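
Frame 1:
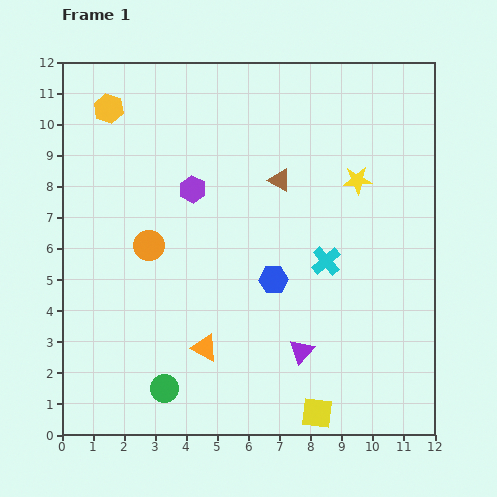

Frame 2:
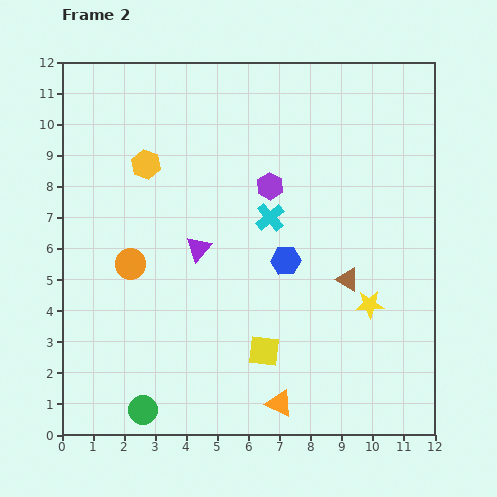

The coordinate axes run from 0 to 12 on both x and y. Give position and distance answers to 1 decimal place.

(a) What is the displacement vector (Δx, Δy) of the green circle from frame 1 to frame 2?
(-0.7, -0.7)

The green circle was at (3.3, 1.5) in frame 1 and (2.6, 0.8) in frame 2.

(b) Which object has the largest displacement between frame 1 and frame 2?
the purple triangle

(moved 4.7; next 4.0)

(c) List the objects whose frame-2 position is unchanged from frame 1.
none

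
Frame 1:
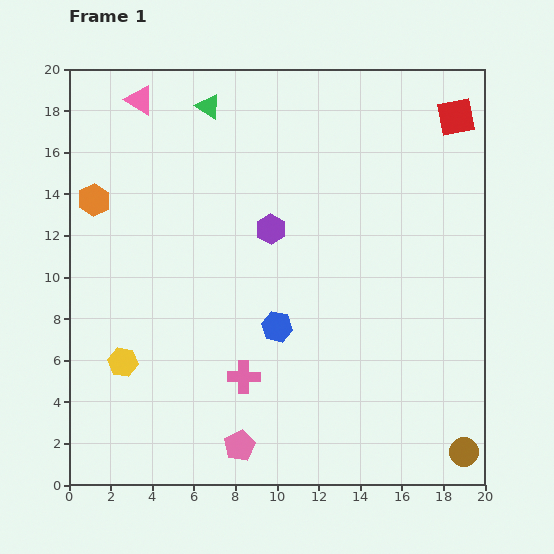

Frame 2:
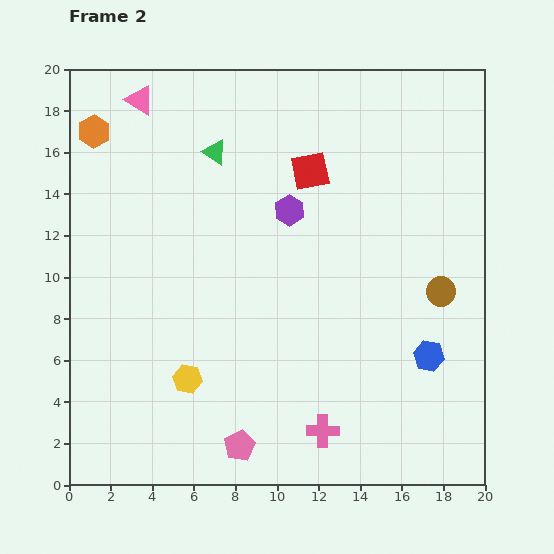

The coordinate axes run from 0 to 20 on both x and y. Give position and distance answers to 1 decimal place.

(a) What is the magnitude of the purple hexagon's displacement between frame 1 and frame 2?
1.3

The purple hexagon moved from (9.7, 12.3) to (10.6, 13.2), a distance of √(0.9² + 0.9²) ≈ 1.3.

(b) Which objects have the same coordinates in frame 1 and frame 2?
the pink pentagon, the pink triangle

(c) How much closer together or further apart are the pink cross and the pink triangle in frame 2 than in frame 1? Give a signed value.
+4.0

Distance in frame 1: 14.2. Distance in frame 2: 18.2.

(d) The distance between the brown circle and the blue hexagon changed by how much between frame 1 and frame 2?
-7.6

Distance in frame 1: 10.8. Distance in frame 2: 3.2.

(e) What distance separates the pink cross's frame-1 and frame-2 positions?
4.6

The pink cross moved from (8.4, 5.2) to (12.2, 2.6), a distance of √(3.8² + 2.6²) ≈ 4.6.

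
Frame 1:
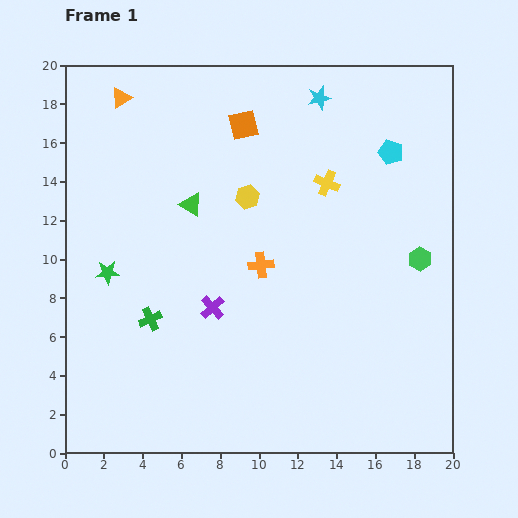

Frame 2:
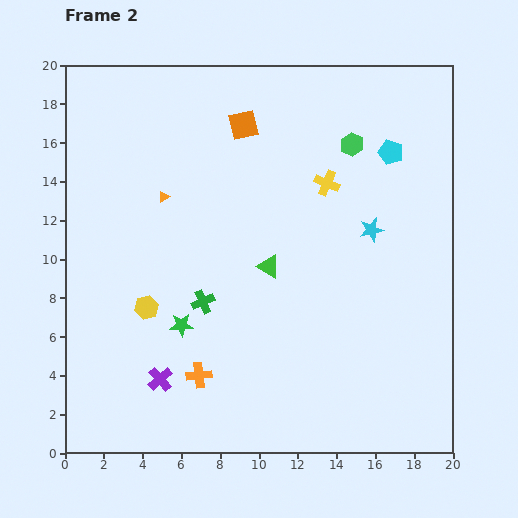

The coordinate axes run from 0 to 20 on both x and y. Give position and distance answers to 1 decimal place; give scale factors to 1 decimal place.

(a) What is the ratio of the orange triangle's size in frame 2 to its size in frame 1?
0.6×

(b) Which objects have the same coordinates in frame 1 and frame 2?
the yellow cross, the cyan pentagon, the orange square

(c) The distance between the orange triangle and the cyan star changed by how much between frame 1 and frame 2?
+0.6

Distance in frame 1: 10.2. Distance in frame 2: 10.8.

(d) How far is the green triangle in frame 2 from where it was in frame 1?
5.1

The green triangle moved from (6.5, 12.8) to (10.5, 9.6), a distance of √(4.0² + 3.2²) ≈ 5.1.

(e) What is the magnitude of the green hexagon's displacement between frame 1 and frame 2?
6.9

The green hexagon moved from (18.3, 10.0) to (14.8, 15.9), a distance of √(3.5² + 5.9²) ≈ 6.9.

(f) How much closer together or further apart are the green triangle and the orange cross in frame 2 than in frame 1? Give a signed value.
+1.9

Distance in frame 1: 4.8. Distance in frame 2: 6.7.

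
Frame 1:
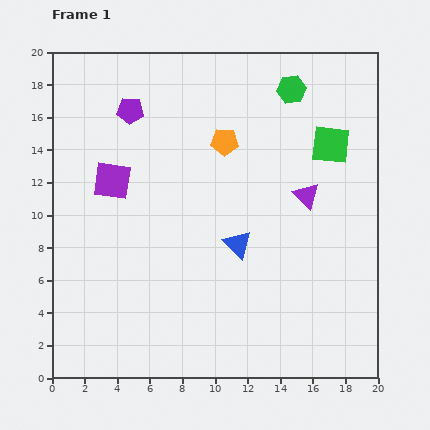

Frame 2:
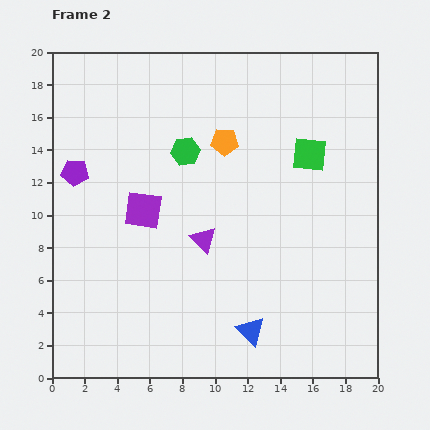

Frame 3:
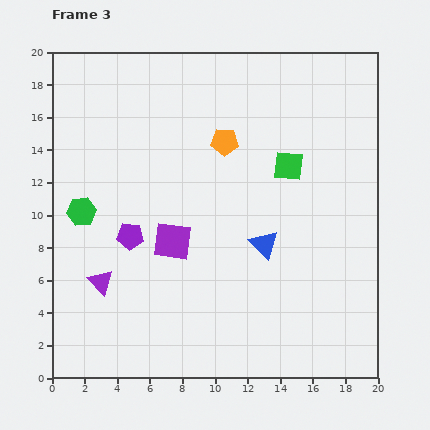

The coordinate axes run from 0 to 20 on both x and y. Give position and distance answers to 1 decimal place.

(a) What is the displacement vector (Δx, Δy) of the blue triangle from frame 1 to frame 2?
(0.8, -5.3)

The blue triangle was at (11.4, 8.2) in frame 1 and (12.2, 2.9) in frame 2.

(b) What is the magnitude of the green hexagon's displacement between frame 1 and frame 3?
14.9

The green hexagon moved from (14.7, 17.7) to (1.8, 10.2), a distance of √(12.9² + 7.5²) ≈ 14.9.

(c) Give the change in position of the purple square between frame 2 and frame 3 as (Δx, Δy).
(1.8, -1.9)

The purple square was at (5.6, 10.3) in frame 2 and (7.4, 8.4) in frame 3.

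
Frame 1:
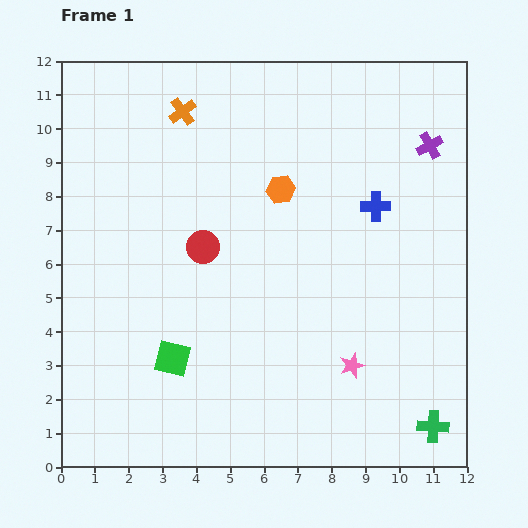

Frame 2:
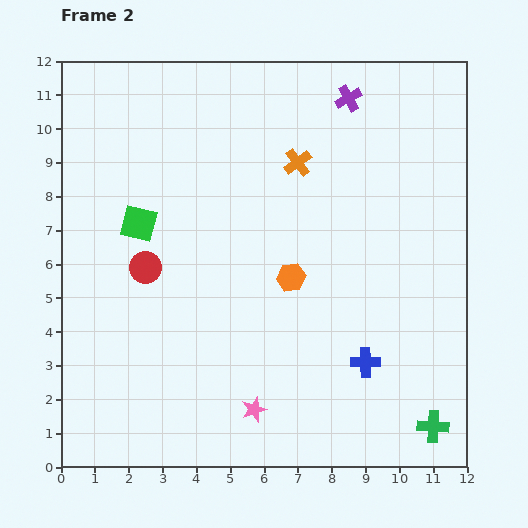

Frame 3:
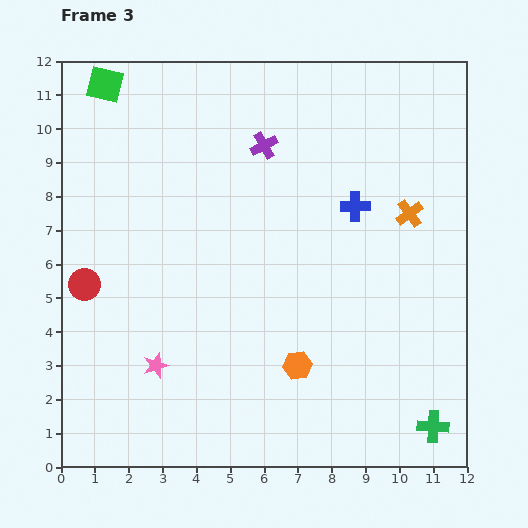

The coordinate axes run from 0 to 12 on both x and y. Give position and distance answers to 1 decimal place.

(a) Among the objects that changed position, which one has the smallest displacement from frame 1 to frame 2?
the red circle

(moved 1.8)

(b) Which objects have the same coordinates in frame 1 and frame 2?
the green cross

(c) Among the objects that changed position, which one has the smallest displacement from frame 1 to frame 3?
the blue cross

(moved 0.6)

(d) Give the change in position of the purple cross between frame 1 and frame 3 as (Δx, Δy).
(-4.9, 0.0)

The purple cross was at (10.9, 9.5) in frame 1 and (6.0, 9.5) in frame 3.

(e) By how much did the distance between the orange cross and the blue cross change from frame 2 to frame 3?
-4.6

Distance in frame 2: 6.2. Distance in frame 3: 1.6.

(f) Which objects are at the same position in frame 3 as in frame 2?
the green cross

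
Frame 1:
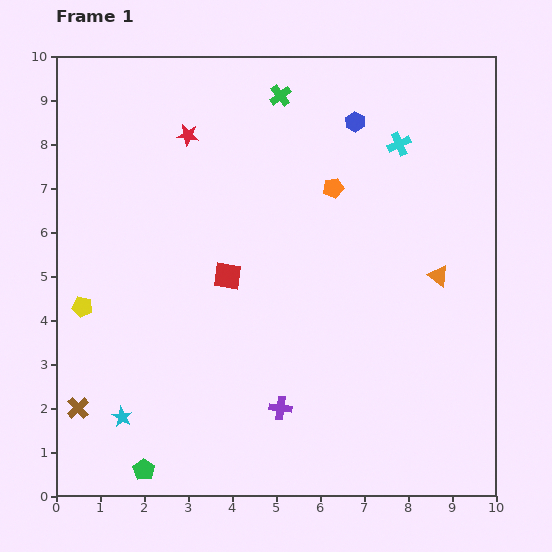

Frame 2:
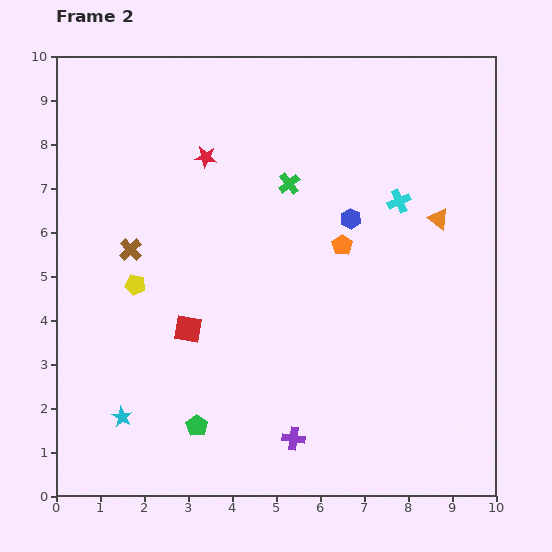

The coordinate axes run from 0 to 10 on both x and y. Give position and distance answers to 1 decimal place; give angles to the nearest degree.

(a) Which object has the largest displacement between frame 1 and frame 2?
the brown cross

(moved 3.8; next 2.2)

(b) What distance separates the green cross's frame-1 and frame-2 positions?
2.0

The green cross moved from (5.1, 9.1) to (5.3, 7.1), a distance of √(0.2² + 2.0²) ≈ 2.0.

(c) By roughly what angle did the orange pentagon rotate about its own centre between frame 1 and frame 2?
22° counter-clockwise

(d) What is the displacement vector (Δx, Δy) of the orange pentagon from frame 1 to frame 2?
(0.2, -1.3)

The orange pentagon was at (6.3, 7.0) in frame 1 and (6.5, 5.7) in frame 2.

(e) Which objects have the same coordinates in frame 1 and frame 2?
the cyan star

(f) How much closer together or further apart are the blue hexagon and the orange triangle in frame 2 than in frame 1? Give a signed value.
-2.0

Distance in frame 1: 4.0. Distance in frame 2: 2.0.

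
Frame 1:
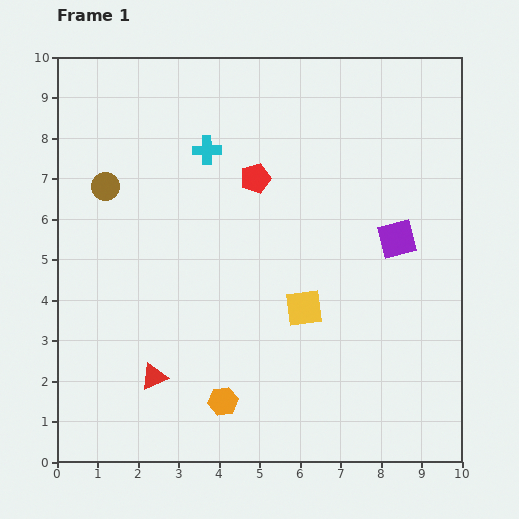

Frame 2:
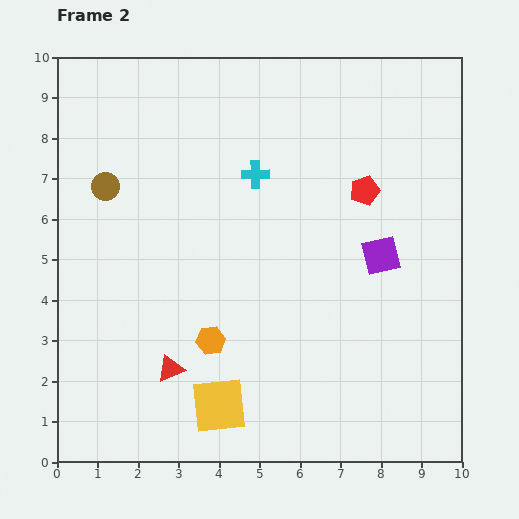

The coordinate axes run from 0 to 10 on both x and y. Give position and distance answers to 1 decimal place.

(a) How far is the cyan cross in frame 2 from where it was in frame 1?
1.3

The cyan cross moved from (3.7, 7.7) to (4.9, 7.1), a distance of √(1.2² + 0.6²) ≈ 1.3.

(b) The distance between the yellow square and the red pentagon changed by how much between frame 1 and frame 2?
+3.0

Distance in frame 1: 3.4. Distance in frame 2: 6.4.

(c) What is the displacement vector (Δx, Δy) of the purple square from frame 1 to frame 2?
(-0.4, -0.4)

The purple square was at (8.4, 5.5) in frame 1 and (8.0, 5.1) in frame 2.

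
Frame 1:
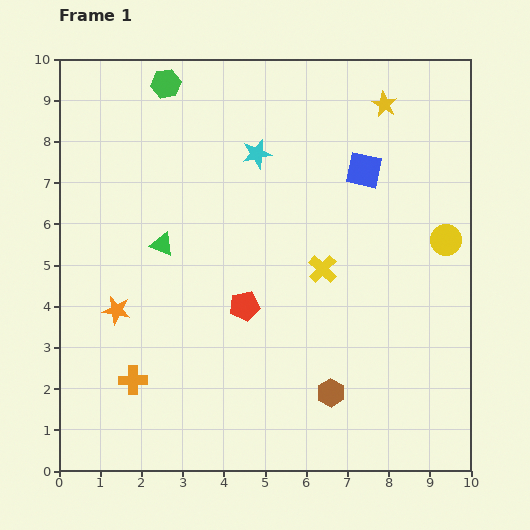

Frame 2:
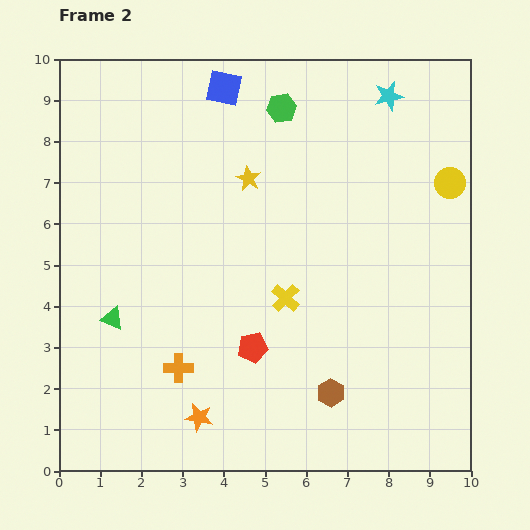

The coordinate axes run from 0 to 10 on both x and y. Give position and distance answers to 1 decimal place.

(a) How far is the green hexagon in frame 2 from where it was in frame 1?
2.9

The green hexagon moved from (2.6, 9.4) to (5.4, 8.8), a distance of √(2.8² + 0.6²) ≈ 2.9.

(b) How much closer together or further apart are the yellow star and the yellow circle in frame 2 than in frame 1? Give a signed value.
+1.3

Distance in frame 1: 3.6. Distance in frame 2: 4.9.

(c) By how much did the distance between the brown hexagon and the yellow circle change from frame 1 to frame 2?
+1.3

Distance in frame 1: 4.6. Distance in frame 2: 5.9.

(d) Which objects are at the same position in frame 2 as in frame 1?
the brown hexagon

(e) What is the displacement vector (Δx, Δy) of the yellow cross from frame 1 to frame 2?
(-0.9, -0.7)

The yellow cross was at (6.4, 4.9) in frame 1 and (5.5, 4.2) in frame 2.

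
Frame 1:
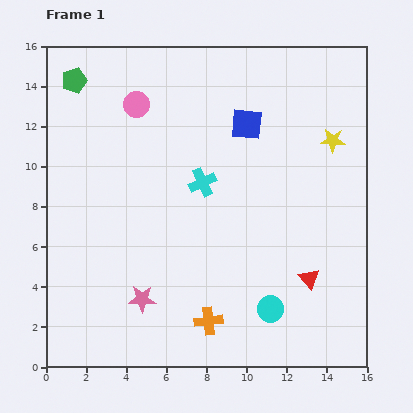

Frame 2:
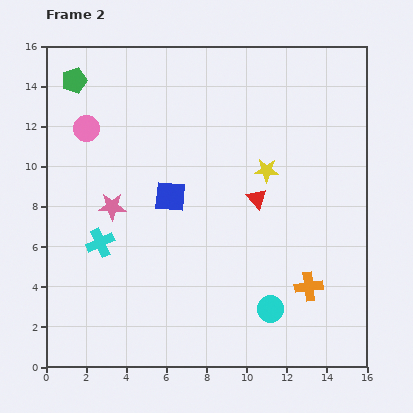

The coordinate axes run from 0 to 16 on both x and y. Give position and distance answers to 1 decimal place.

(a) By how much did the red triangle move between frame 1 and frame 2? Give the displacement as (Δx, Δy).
(-2.6, 4.0)

The red triangle was at (13.1, 4.4) in frame 1 and (10.5, 8.4) in frame 2.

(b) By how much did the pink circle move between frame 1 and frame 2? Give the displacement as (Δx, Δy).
(-2.5, -1.2)

The pink circle was at (4.5, 13.1) in frame 1 and (2.0, 11.9) in frame 2.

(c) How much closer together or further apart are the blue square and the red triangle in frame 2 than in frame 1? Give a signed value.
-4.0

Distance in frame 1: 8.3. Distance in frame 2: 4.3.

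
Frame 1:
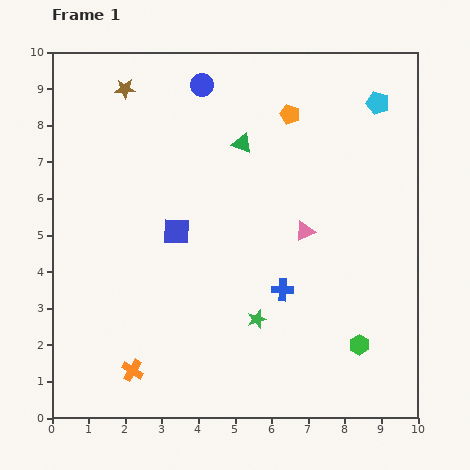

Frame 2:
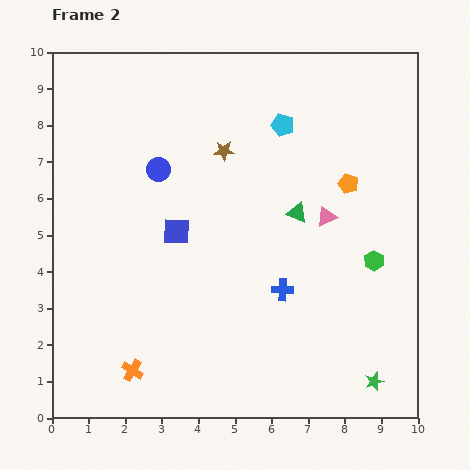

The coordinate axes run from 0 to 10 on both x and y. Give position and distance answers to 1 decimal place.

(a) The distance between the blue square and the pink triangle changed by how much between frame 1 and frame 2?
+0.6

Distance in frame 1: 3.5. Distance in frame 2: 4.1.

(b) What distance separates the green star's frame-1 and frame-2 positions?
3.6

The green star moved from (5.6, 2.7) to (8.8, 1.0), a distance of √(3.2² + 1.7²) ≈ 3.6.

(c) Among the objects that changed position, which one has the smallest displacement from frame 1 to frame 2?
the pink triangle

(moved 0.7)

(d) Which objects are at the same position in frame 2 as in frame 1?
the blue cross, the orange cross, the blue square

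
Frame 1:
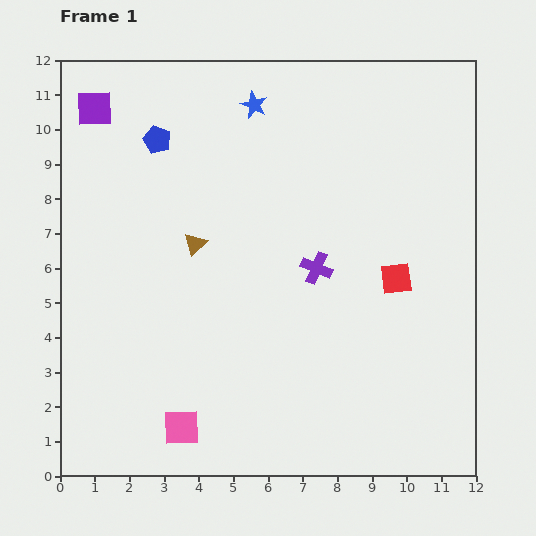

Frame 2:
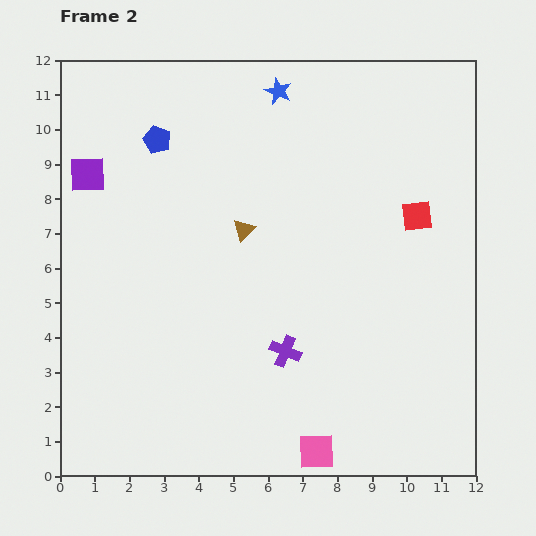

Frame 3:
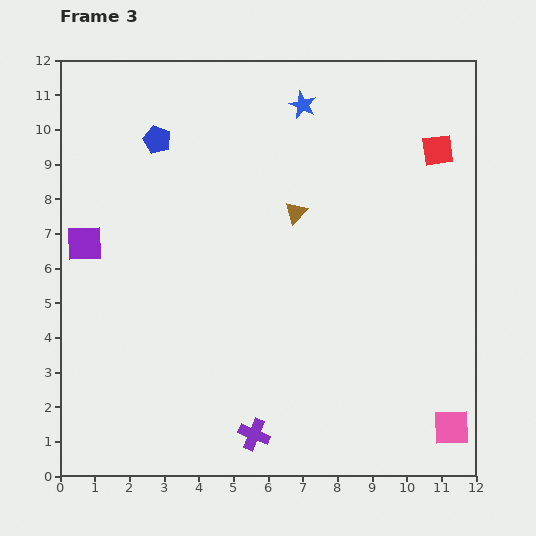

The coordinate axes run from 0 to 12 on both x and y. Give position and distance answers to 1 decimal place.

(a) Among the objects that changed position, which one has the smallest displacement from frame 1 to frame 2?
the blue star

(moved 0.8)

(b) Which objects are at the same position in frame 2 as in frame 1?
the blue pentagon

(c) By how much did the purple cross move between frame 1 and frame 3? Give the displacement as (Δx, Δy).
(-1.8, -4.8)

The purple cross was at (7.4, 6.0) in frame 1 and (5.6, 1.2) in frame 3.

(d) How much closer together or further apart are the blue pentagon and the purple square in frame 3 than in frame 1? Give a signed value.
+1.7

Distance in frame 1: 2.0. Distance in frame 3: 3.7.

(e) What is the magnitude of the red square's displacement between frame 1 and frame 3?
3.9

The red square moved from (9.7, 5.7) to (10.9, 9.4), a distance of √(1.2² + 3.7²) ≈ 3.9.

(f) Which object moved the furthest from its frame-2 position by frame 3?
the pink square

(moved 4.0; next 2.6)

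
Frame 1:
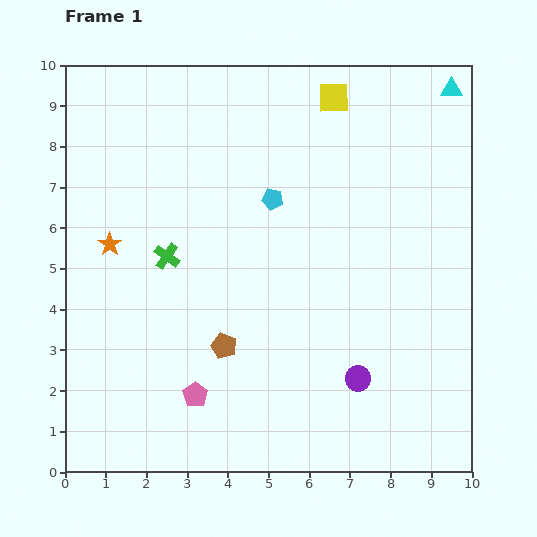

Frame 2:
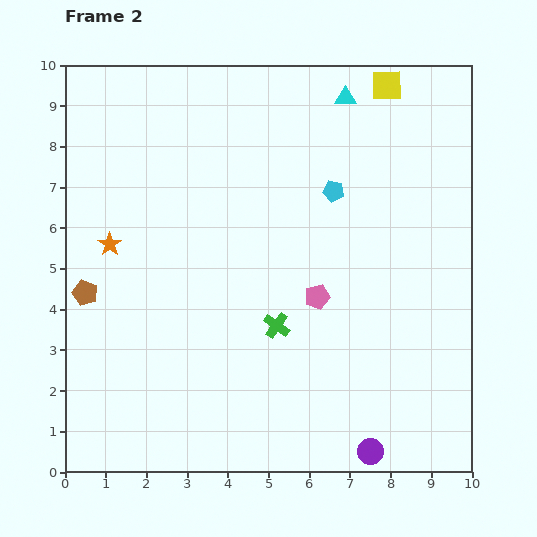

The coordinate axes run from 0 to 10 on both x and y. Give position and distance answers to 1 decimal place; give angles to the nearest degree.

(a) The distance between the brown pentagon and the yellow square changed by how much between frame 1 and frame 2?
+2.3

Distance in frame 1: 6.7. Distance in frame 2: 9.0.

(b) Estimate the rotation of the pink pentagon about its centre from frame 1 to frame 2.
22° clockwise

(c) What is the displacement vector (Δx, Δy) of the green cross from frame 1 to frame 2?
(2.7, -1.7)

The green cross was at (2.5, 5.3) in frame 1 and (5.2, 3.6) in frame 2.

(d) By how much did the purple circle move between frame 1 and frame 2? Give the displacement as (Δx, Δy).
(0.3, -1.8)

The purple circle was at (7.2, 2.3) in frame 1 and (7.5, 0.5) in frame 2.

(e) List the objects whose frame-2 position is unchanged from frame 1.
the orange star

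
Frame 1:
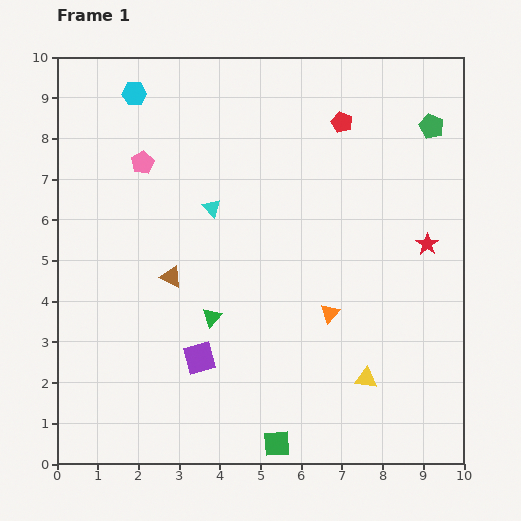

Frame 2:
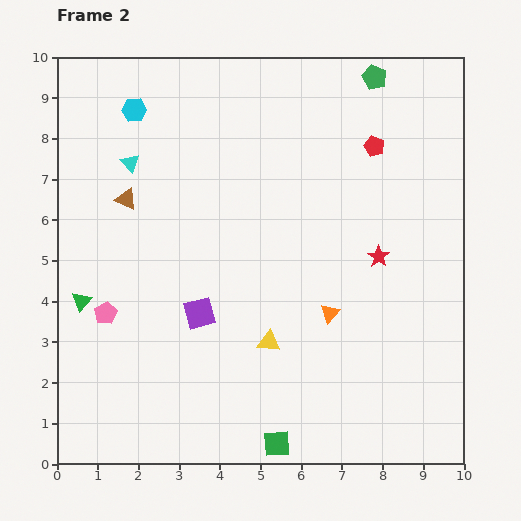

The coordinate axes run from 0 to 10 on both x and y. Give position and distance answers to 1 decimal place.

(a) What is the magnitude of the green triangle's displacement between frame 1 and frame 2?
3.2

The green triangle moved from (3.8, 3.6) to (0.6, 4.0), a distance of √(3.2² + 0.4²) ≈ 3.2.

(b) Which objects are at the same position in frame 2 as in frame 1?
the orange triangle, the green square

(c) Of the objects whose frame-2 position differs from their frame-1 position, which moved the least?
the cyan hexagon

(moved 0.4)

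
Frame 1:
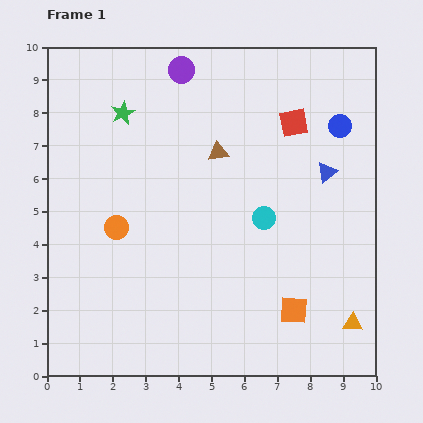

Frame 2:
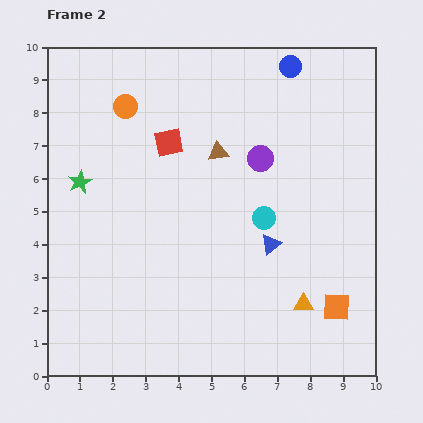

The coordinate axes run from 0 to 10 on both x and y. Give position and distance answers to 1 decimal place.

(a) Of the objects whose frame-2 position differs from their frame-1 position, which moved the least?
the orange square

(moved 1.3)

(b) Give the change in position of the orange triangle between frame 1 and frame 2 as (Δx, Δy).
(-1.5, 0.6)

The orange triangle was at (9.3, 1.6) in frame 1 and (7.8, 2.2) in frame 2.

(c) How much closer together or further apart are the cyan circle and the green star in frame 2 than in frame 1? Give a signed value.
+0.3

Distance in frame 1: 5.4. Distance in frame 2: 5.7.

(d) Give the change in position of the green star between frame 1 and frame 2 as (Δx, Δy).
(-1.3, -2.1)

The green star was at (2.3, 8.0) in frame 1 and (1.0, 5.9) in frame 2.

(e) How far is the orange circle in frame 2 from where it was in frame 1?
3.7

The orange circle moved from (2.1, 4.5) to (2.4, 8.2), a distance of √(0.3² + 3.7²) ≈ 3.7.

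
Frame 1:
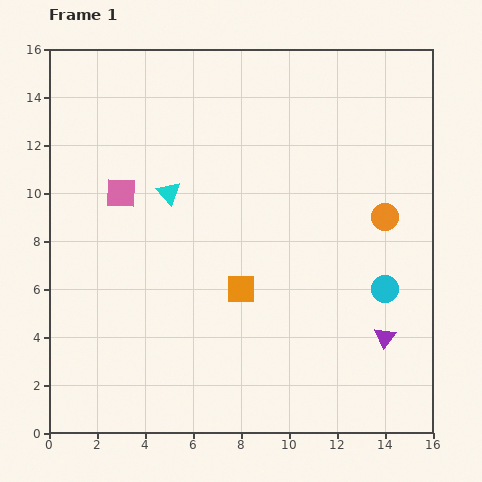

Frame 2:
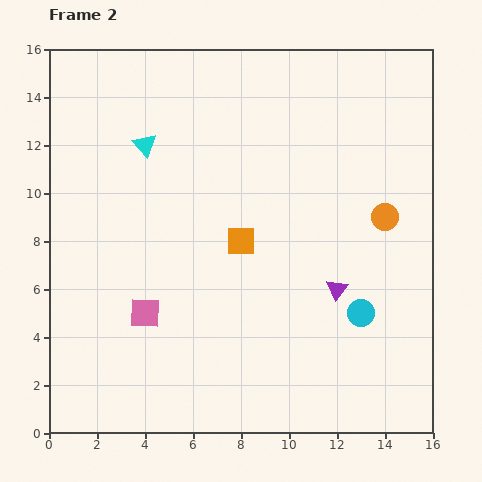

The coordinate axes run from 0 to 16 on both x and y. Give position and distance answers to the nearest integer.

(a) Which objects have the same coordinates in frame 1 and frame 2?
the orange circle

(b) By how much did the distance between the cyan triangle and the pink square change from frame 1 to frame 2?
+5

Distance in frame 1: 2. Distance in frame 2: 7.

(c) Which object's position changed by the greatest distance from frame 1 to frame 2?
the pink square

(moved 5; next 3)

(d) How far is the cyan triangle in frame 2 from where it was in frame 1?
2

The cyan triangle moved from (5, 10) to (4, 12), a distance of √(1² + 2²) ≈ 2.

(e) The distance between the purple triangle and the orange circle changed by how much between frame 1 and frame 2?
-1

Distance in frame 1: 5. Distance in frame 2: 4.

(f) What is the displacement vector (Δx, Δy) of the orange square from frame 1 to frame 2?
(0, 2)

The orange square was at (8, 6) in frame 1 and (8, 8) in frame 2.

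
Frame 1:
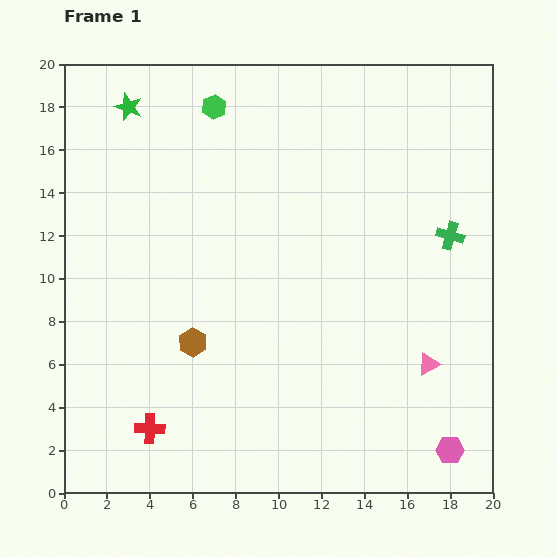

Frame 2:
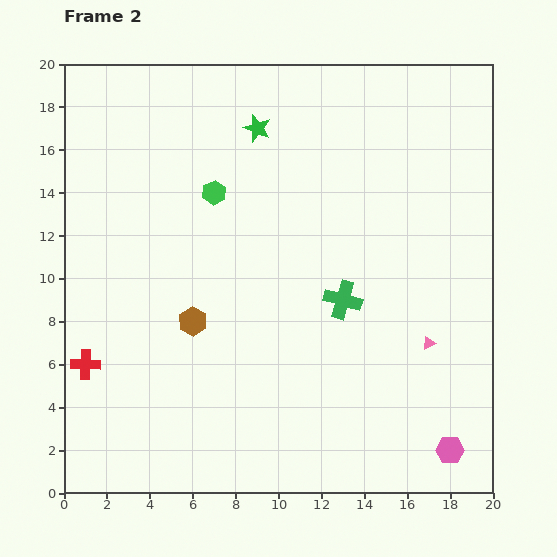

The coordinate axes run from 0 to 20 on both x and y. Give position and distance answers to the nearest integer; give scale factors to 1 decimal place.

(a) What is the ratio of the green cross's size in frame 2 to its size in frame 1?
1.4×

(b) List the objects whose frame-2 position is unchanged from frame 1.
the pink hexagon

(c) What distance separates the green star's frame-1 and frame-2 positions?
6

The green star moved from (3, 18) to (9, 17), a distance of √(6² + 1²) ≈ 6.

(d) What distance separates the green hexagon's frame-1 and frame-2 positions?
4

The green hexagon moved from (7, 18) to (7, 14), a distance of √(0² + 4²) ≈ 4.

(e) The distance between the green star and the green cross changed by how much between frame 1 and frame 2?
-7

Distance in frame 1: 16. Distance in frame 2: 9.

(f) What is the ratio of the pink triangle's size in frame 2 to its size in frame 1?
0.6×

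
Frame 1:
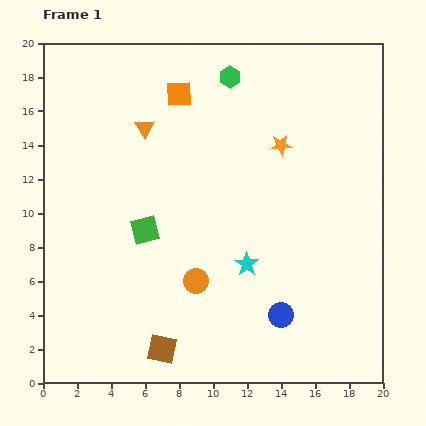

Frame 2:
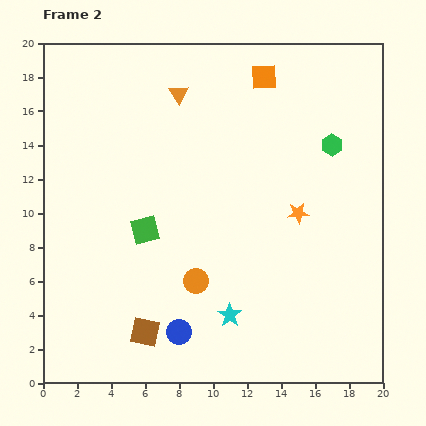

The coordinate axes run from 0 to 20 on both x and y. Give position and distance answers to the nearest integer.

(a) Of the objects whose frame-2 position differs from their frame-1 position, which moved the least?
the brown square

(moved 1)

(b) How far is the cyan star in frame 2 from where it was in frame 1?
3

The cyan star moved from (12, 7) to (11, 4), a distance of √(1² + 3²) ≈ 3.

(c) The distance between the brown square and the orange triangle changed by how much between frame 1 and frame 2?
+1

Distance in frame 1: 13. Distance in frame 2: 14.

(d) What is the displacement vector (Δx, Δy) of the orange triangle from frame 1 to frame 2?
(2, 2)

The orange triangle was at (6, 15) in frame 1 and (8, 17) in frame 2.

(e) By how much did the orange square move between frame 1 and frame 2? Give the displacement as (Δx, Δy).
(5, 1)

The orange square was at (8, 17) in frame 1 and (13, 18) in frame 2.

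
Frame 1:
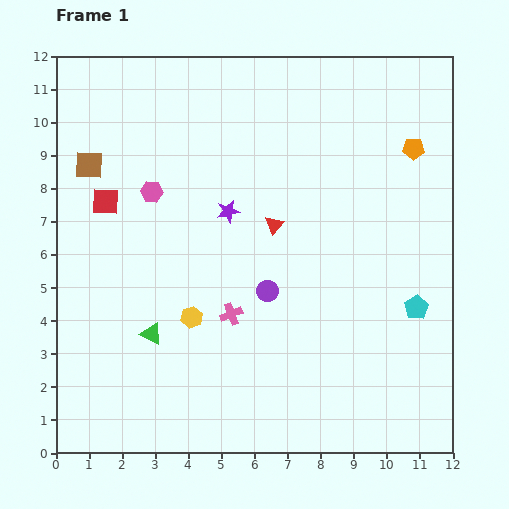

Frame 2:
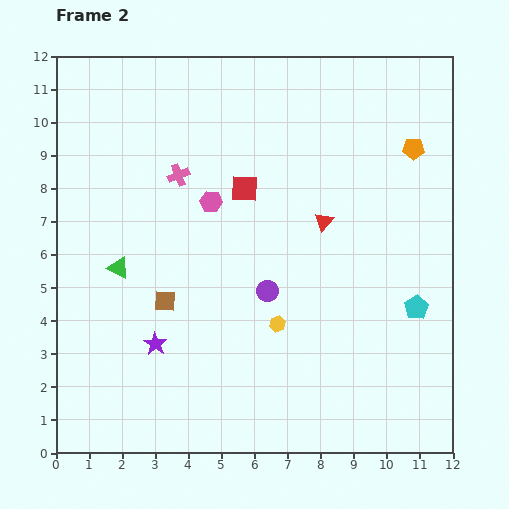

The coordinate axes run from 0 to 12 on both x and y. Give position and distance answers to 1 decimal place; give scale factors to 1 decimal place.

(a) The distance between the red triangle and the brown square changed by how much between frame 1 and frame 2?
-0.5

Distance in frame 1: 5.9. Distance in frame 2: 5.4.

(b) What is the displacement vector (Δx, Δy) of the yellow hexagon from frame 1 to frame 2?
(2.6, -0.2)

The yellow hexagon was at (4.1, 4.1) in frame 1 and (6.7, 3.9) in frame 2.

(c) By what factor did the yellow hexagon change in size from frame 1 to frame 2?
0.7×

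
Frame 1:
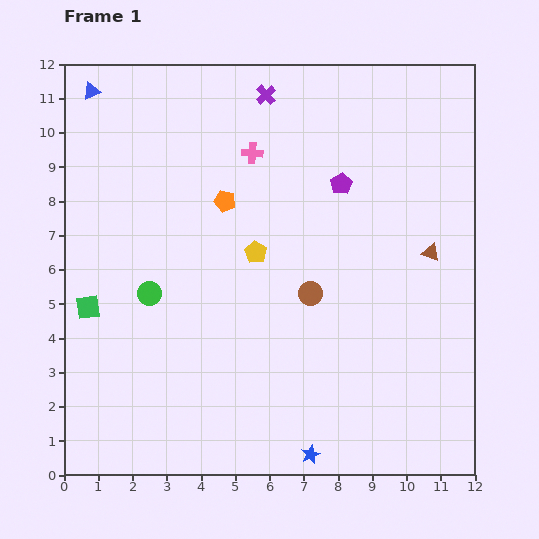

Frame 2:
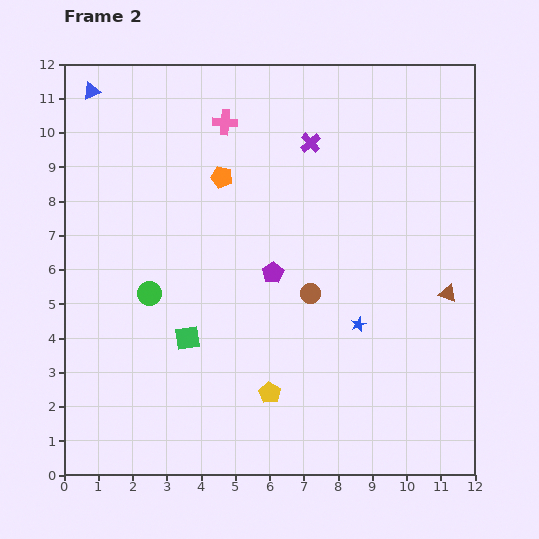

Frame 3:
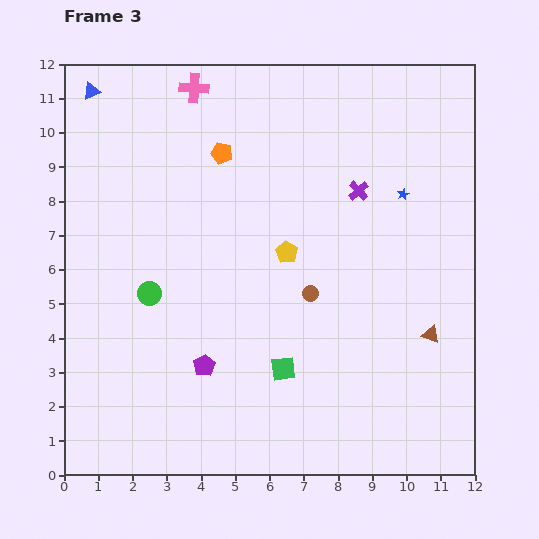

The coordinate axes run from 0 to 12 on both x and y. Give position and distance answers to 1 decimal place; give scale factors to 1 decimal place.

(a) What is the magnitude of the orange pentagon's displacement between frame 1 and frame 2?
0.7

The orange pentagon moved from (4.7, 8.0) to (4.6, 8.7), a distance of √(0.1² + 0.7²) ≈ 0.7.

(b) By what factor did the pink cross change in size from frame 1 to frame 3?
1.4×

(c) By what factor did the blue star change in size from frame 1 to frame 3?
0.6×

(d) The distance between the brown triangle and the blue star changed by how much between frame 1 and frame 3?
-2.7

Distance in frame 1: 6.9. Distance in frame 3: 4.2.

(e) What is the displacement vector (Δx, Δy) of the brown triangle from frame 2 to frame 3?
(-0.5, -1.2)

The brown triangle was at (11.2, 5.3) in frame 2 and (10.7, 4.1) in frame 3.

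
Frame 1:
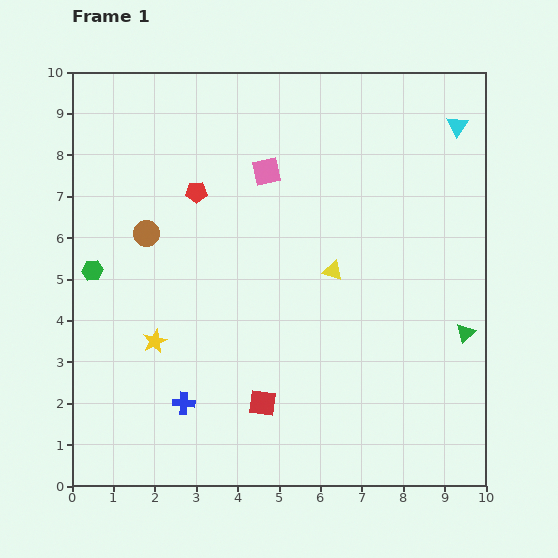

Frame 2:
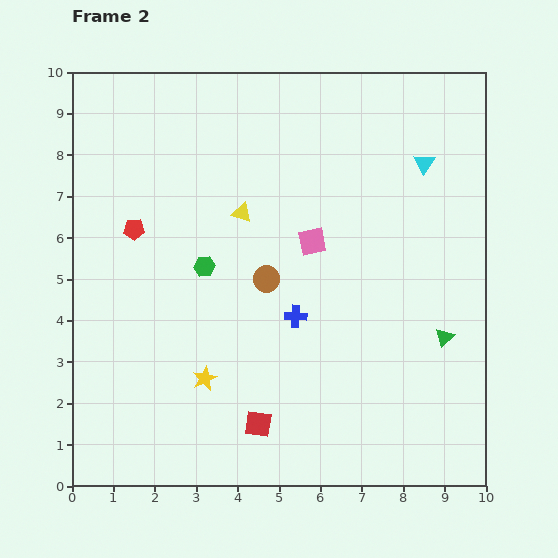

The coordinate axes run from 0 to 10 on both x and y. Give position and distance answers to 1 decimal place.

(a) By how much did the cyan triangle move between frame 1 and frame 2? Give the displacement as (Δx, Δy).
(-0.8, -0.9)

The cyan triangle was at (9.3, 8.7) in frame 1 and (8.5, 7.8) in frame 2.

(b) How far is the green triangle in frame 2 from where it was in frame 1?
0.5

The green triangle moved from (9.5, 3.7) to (9.0, 3.6), a distance of √(0.5² + 0.1²) ≈ 0.5.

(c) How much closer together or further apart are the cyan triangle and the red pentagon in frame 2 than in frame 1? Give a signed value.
+0.7

Distance in frame 1: 6.5. Distance in frame 2: 7.2.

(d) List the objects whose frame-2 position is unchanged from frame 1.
none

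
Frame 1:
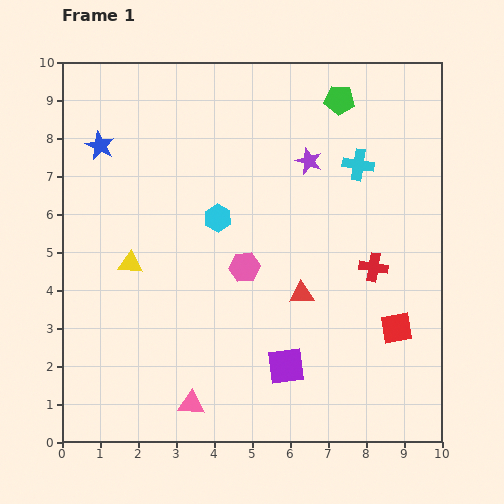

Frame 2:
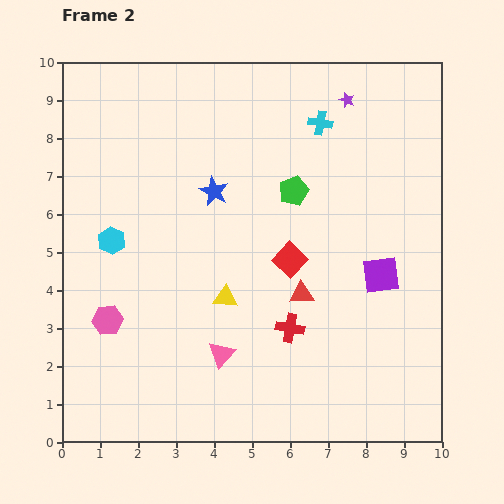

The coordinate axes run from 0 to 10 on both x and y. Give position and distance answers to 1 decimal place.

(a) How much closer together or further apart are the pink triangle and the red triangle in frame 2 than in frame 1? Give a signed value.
-1.5

Distance in frame 1: 4.1. Distance in frame 2: 2.6.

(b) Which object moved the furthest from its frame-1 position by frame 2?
the pink hexagon

(moved 3.9; next 3.5)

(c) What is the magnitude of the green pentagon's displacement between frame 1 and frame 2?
2.7

The green pentagon moved from (7.3, 9.0) to (6.1, 6.6), a distance of √(1.2² + 2.4²) ≈ 2.7.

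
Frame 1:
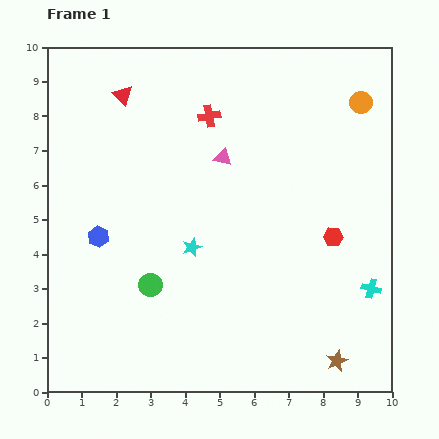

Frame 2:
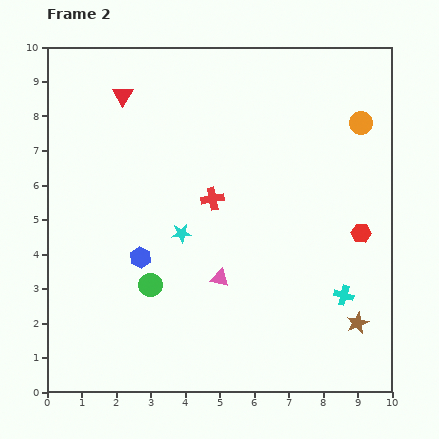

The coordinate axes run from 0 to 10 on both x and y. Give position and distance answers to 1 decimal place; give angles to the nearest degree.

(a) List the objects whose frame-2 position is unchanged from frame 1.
the green circle, the red triangle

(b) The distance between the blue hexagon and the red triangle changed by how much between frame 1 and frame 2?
+0.5

Distance in frame 1: 4.2. Distance in frame 2: 4.7.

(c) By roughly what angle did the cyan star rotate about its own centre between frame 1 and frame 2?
16° clockwise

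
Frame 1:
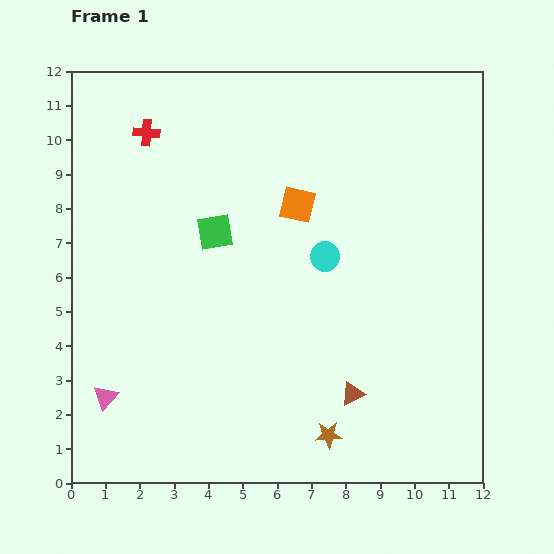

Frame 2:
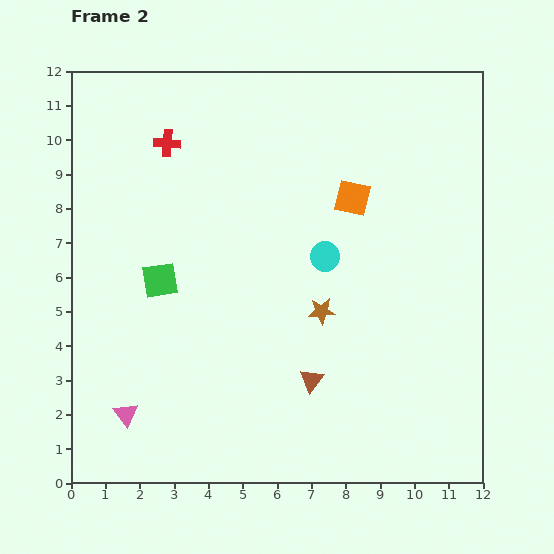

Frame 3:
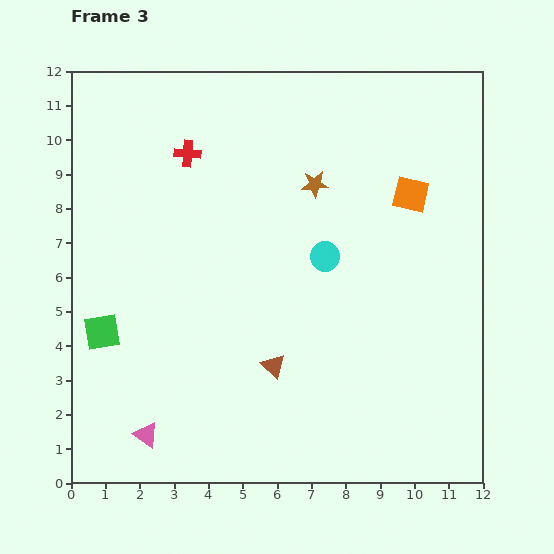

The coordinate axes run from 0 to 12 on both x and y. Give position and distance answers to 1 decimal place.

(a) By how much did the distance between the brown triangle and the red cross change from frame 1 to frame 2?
-1.6

Distance in frame 1: 9.7. Distance in frame 2: 8.1.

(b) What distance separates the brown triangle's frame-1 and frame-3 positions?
2.4

The brown triangle moved from (8.2, 2.6) to (5.9, 3.4), a distance of √(2.3² + 0.8²) ≈ 2.4.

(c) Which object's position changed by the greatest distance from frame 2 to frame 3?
the brown star

(moved 3.7; next 2.3)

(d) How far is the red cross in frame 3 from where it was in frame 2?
0.7

The red cross moved from (2.8, 9.9) to (3.4, 9.6), a distance of √(0.6² + 0.3²) ≈ 0.7.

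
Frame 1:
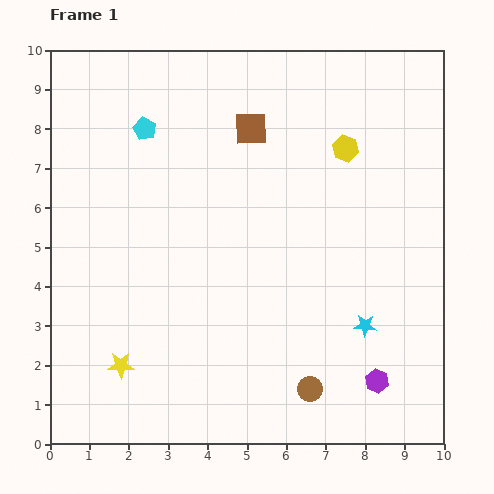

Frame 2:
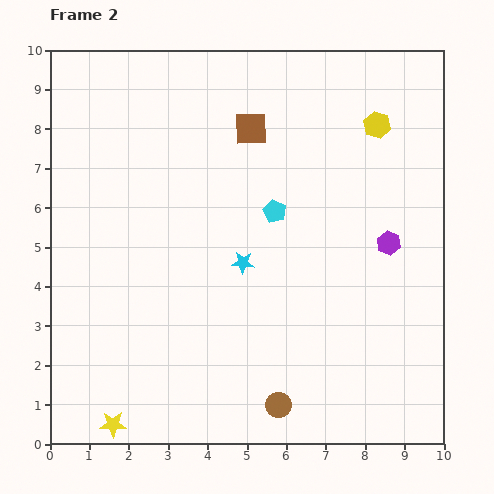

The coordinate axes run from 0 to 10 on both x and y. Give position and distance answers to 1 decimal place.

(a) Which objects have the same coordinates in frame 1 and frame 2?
the brown square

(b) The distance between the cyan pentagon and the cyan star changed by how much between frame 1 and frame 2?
-6.0

Distance in frame 1: 7.5. Distance in frame 2: 1.5.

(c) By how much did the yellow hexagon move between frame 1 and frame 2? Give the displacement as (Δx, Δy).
(0.8, 0.6)

The yellow hexagon was at (7.5, 7.5) in frame 1 and (8.3, 8.1) in frame 2.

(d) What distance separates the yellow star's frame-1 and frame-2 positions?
1.5

The yellow star moved from (1.8, 2.0) to (1.6, 0.5), a distance of √(0.2² + 1.5²) ≈ 1.5.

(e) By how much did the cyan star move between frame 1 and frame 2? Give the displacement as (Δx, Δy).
(-3.1, 1.6)

The cyan star was at (8.0, 3.0) in frame 1 and (4.9, 4.6) in frame 2.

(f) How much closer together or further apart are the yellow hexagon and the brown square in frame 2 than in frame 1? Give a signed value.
+0.7

Distance in frame 1: 2.5. Distance in frame 2: 3.2.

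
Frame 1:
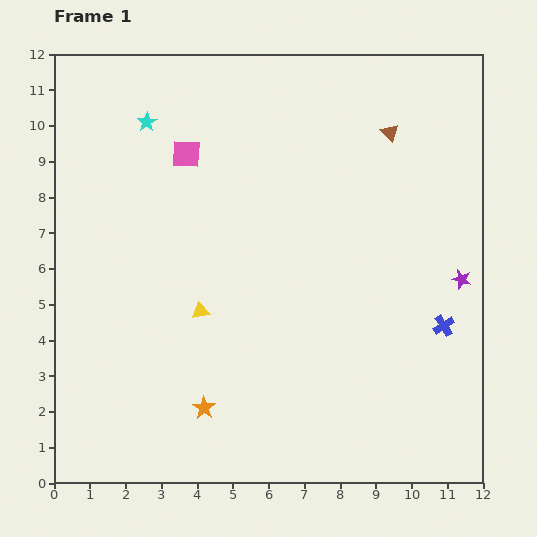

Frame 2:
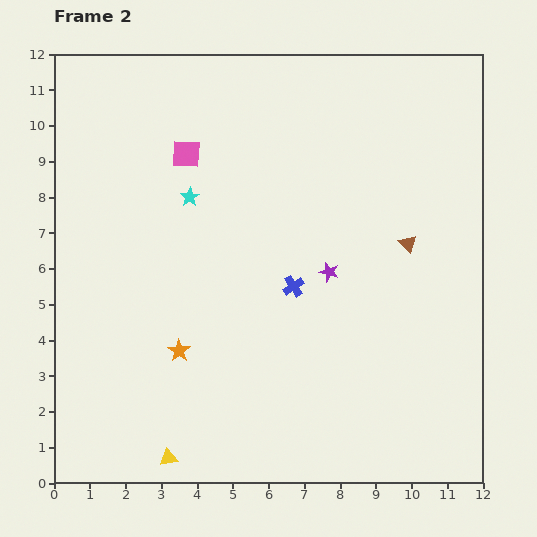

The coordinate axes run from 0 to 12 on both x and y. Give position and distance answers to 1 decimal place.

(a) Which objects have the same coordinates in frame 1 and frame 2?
the pink square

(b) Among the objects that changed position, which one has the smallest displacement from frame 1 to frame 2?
the orange star

(moved 1.7)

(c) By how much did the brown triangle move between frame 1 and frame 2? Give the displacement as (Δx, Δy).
(0.5, -3.1)

The brown triangle was at (9.4, 9.8) in frame 1 and (9.9, 6.7) in frame 2.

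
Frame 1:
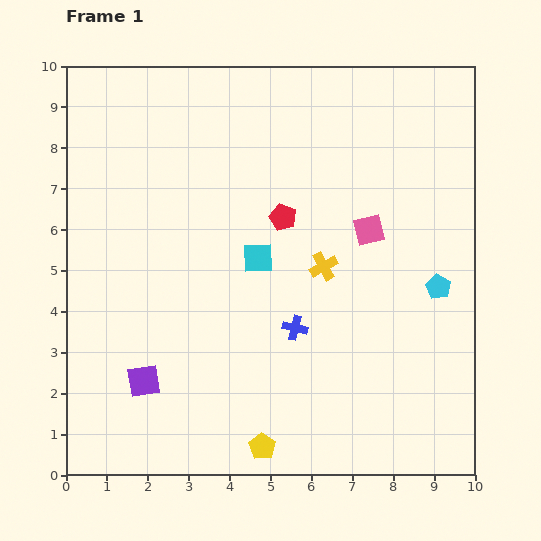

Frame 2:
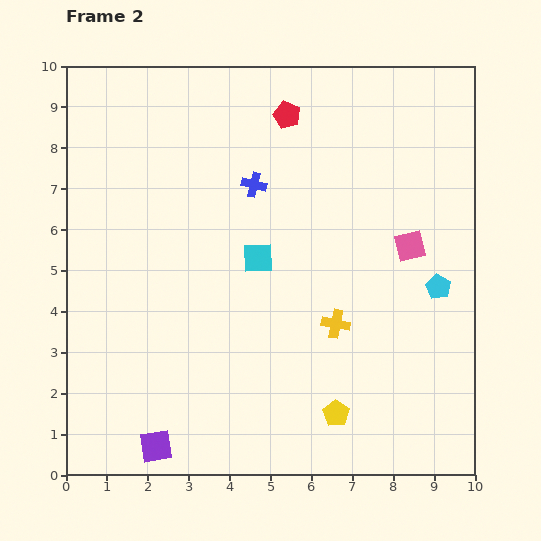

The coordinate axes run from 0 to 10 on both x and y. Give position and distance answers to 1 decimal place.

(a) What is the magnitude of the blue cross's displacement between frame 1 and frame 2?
3.6

The blue cross moved from (5.6, 3.6) to (4.6, 7.1), a distance of √(1.0² + 3.5²) ≈ 3.6.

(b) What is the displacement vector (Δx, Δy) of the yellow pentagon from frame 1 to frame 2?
(1.8, 0.8)

The yellow pentagon was at (4.8, 0.7) in frame 1 and (6.6, 1.5) in frame 2.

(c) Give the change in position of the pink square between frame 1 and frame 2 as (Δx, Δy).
(1.0, -0.4)

The pink square was at (7.4, 6.0) in frame 1 and (8.4, 5.6) in frame 2.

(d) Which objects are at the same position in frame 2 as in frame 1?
the cyan square, the cyan pentagon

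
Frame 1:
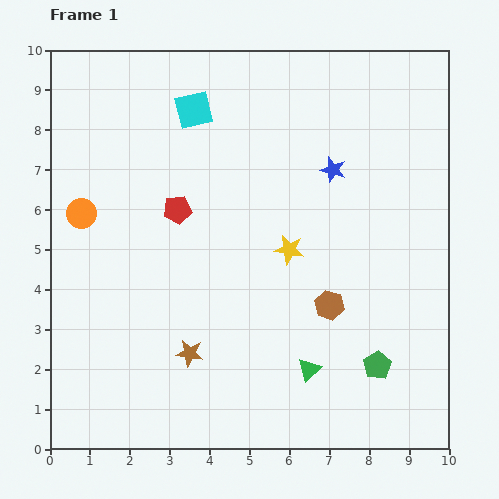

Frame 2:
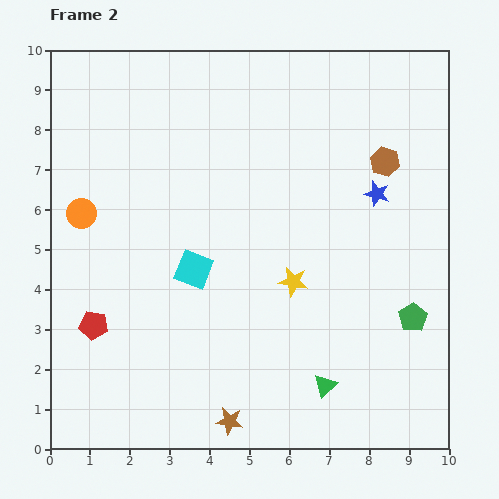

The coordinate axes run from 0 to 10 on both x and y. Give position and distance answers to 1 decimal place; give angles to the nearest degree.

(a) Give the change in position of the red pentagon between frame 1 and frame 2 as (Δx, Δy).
(-2.1, -2.9)

The red pentagon was at (3.2, 6.0) in frame 1 and (1.1, 3.1) in frame 2.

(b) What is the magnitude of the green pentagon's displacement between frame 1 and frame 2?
1.5

The green pentagon moved from (8.2, 2.1) to (9.1, 3.3), a distance of √(0.9² + 1.2²) ≈ 1.5.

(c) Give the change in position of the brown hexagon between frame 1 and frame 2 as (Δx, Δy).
(1.4, 3.6)

The brown hexagon was at (7.0, 3.6) in frame 1 and (8.4, 7.2) in frame 2.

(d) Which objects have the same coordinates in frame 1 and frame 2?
the orange circle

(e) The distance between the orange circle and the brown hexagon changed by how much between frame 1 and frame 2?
+1.1

Distance in frame 1: 6.6. Distance in frame 2: 7.7.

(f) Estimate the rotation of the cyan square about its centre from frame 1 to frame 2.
35° clockwise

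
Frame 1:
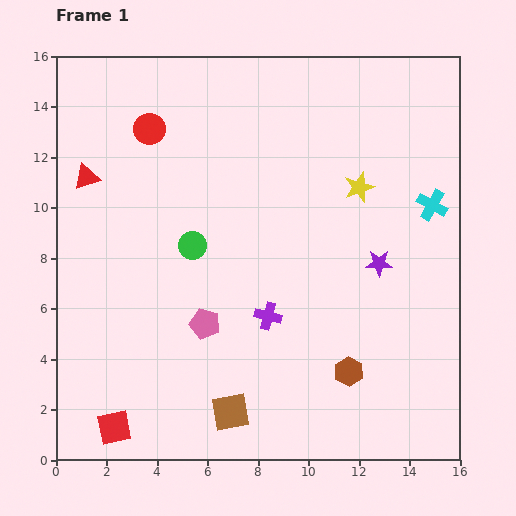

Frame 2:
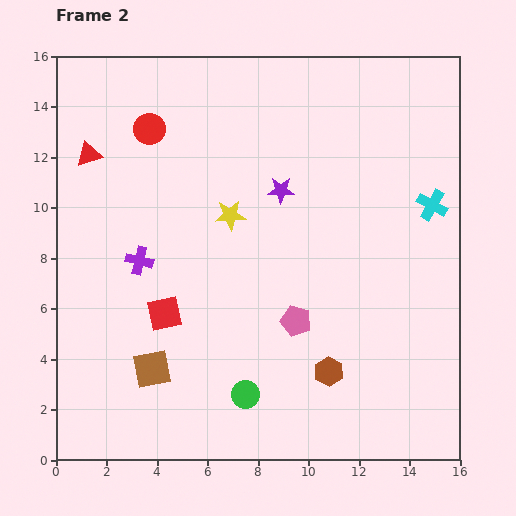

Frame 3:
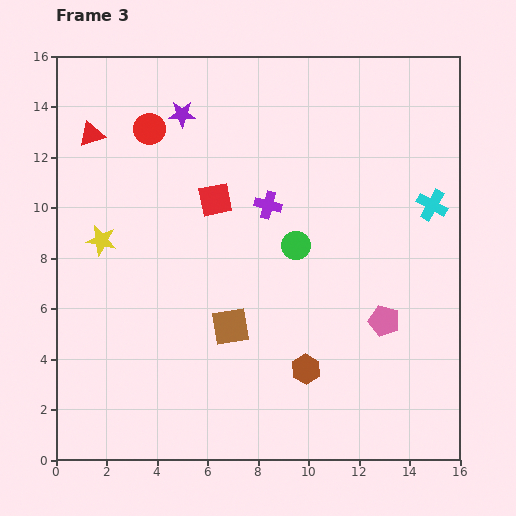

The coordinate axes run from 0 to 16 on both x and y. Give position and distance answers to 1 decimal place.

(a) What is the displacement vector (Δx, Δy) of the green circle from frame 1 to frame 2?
(2.1, -5.9)

The green circle was at (5.4, 8.5) in frame 1 and (7.5, 2.6) in frame 2.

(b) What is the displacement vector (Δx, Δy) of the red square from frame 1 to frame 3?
(4.0, 9.0)

The red square was at (2.3, 1.3) in frame 1 and (6.3, 10.3) in frame 3.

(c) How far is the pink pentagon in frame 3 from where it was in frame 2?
3.5

The pink pentagon moved from (9.5, 5.5) to (13.0, 5.5), a distance of √(3.5² + 0.0²) ≈ 3.5.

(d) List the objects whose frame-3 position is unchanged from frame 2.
the red circle, the cyan cross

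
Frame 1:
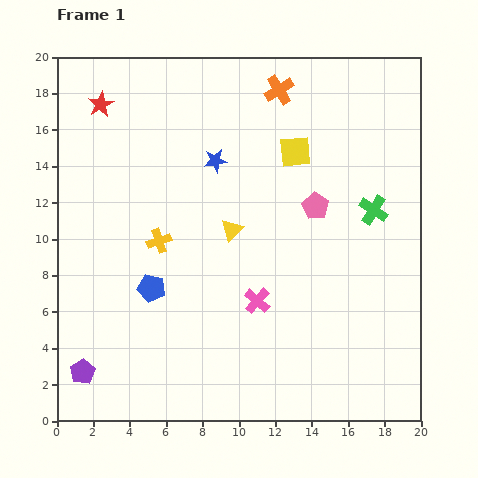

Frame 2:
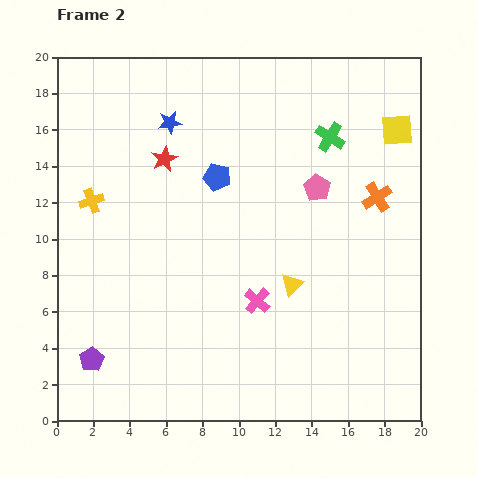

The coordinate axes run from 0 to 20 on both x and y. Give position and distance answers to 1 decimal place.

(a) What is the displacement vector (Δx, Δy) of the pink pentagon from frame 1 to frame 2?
(0.1, 1.0)

The pink pentagon was at (14.2, 11.8) in frame 1 and (14.3, 12.8) in frame 2.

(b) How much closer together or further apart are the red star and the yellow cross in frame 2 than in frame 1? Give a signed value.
-3.6

Distance in frame 1: 8.2. Distance in frame 2: 4.6.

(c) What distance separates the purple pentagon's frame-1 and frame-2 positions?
0.9

The purple pentagon moved from (1.4, 2.7) to (1.9, 3.4), a distance of √(0.5² + 0.7²) ≈ 0.9.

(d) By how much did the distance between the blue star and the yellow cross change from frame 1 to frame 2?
+0.7

Distance in frame 1: 5.4. Distance in frame 2: 6.1.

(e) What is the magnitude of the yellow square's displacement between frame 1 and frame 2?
5.7

The yellow square moved from (13.1, 14.8) to (18.7, 16.0), a distance of √(5.6² + 1.2²) ≈ 5.7.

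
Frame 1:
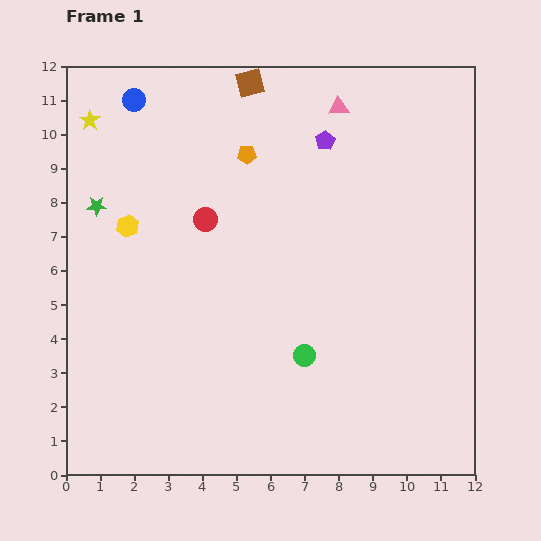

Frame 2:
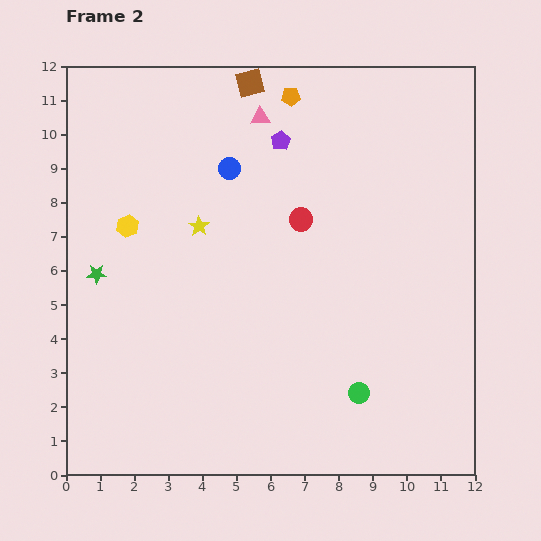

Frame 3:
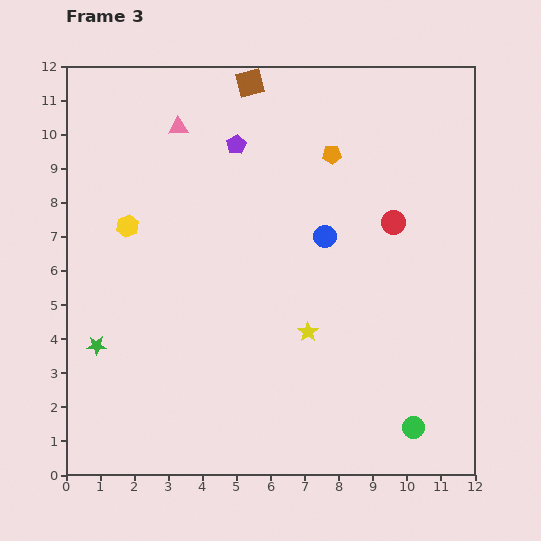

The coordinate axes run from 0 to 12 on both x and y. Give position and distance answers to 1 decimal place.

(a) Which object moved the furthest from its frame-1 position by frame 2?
the yellow star

(moved 4.5; next 3.4)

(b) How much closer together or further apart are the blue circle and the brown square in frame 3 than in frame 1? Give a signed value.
+1.6

Distance in frame 1: 3.4. Distance in frame 3: 5.0.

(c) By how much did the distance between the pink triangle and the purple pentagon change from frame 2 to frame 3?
+0.9

Distance in frame 2: 0.9. Distance in frame 3: 1.8.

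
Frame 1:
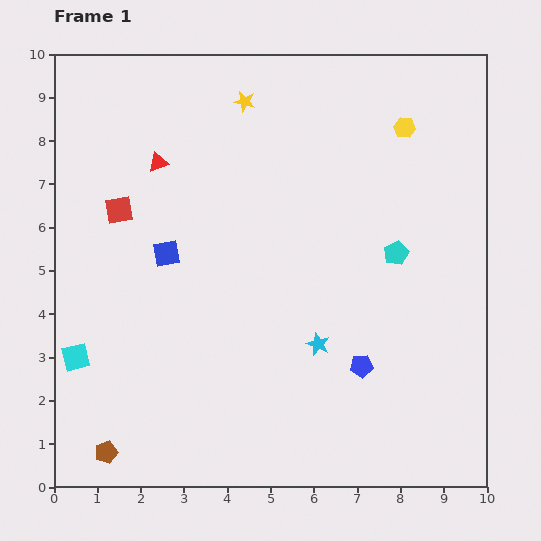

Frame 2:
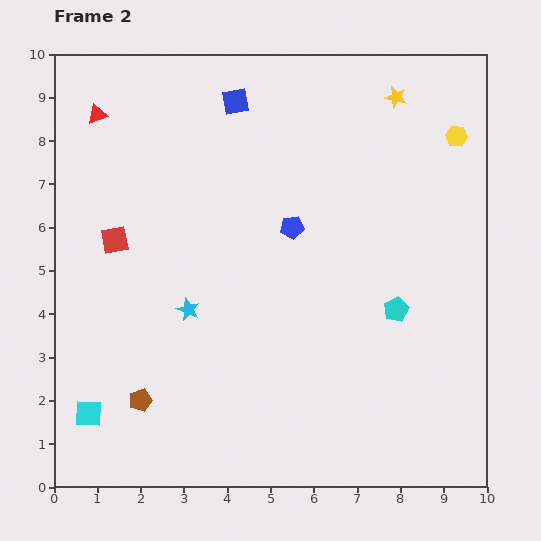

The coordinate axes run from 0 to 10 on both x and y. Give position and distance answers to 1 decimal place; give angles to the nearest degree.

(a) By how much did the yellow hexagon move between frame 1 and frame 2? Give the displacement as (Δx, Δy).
(1.2, -0.2)

The yellow hexagon was at (8.1, 8.3) in frame 1 and (9.3, 8.1) in frame 2.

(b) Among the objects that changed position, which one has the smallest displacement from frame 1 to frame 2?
the red square

(moved 0.7)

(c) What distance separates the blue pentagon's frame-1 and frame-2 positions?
3.6

The blue pentagon moved from (7.1, 2.8) to (5.5, 6.0), a distance of √(1.6² + 3.2²) ≈ 3.6.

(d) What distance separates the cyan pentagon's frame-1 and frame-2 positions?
1.3

The cyan pentagon moved from (7.9, 5.4) to (7.9, 4.1), a distance of √(0.0² + 1.3²) ≈ 1.3.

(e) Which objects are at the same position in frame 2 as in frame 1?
none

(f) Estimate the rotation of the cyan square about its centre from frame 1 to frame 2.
16° clockwise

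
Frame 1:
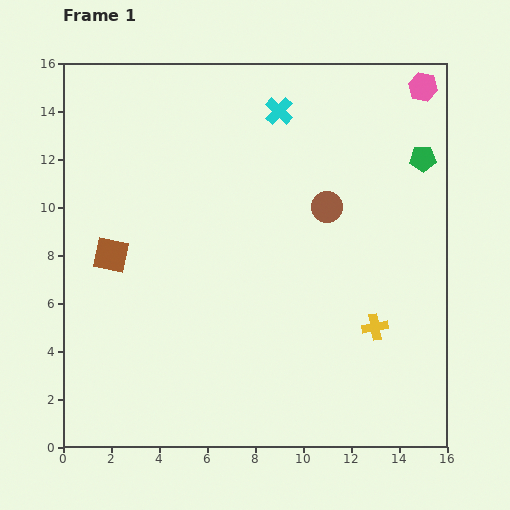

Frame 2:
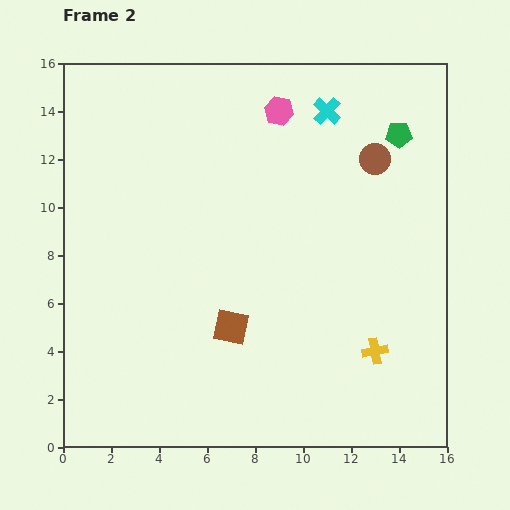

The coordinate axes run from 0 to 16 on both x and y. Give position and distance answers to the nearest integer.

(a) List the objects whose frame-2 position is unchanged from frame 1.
none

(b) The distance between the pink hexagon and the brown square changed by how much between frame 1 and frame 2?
-6

Distance in frame 1: 15. Distance in frame 2: 9.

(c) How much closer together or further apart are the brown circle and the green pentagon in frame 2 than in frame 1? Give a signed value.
-3

Distance in frame 1: 4. Distance in frame 2: 1.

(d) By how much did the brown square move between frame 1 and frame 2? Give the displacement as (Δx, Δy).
(5, -3)

The brown square was at (2, 8) in frame 1 and (7, 5) in frame 2.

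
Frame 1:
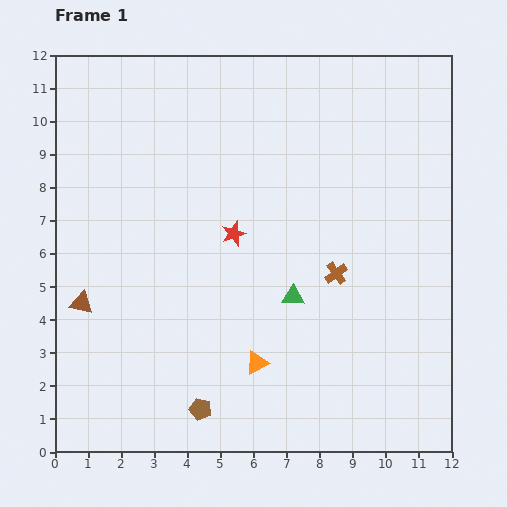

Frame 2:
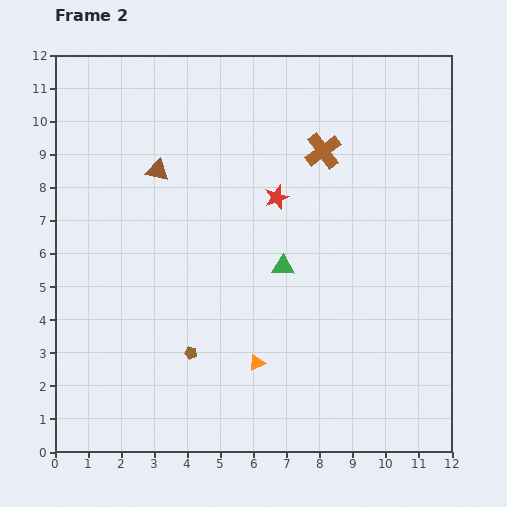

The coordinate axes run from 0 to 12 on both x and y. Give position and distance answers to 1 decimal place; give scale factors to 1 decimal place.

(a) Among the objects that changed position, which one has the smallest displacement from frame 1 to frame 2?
the green triangle

(moved 0.9)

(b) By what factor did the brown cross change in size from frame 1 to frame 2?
1.6×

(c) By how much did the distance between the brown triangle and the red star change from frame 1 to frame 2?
-1.4

Distance in frame 1: 5.1. Distance in frame 2: 3.7.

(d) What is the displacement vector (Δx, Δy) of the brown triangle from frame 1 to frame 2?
(2.3, 4.0)

The brown triangle was at (0.8, 4.5) in frame 1 and (3.1, 8.5) in frame 2.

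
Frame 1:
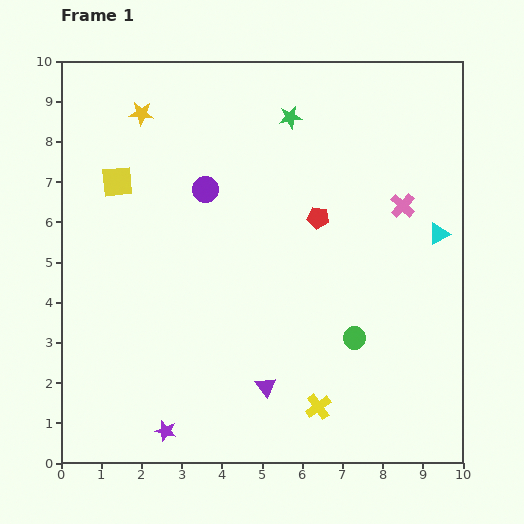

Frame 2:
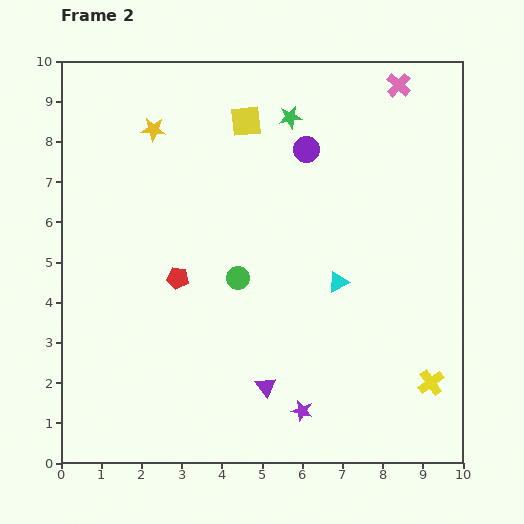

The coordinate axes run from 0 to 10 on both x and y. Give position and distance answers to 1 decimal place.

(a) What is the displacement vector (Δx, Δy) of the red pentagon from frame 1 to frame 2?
(-3.5, -1.5)

The red pentagon was at (6.4, 6.1) in frame 1 and (2.9, 4.6) in frame 2.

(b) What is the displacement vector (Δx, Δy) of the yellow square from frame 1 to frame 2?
(3.2, 1.5)

The yellow square was at (1.4, 7.0) in frame 1 and (4.6, 8.5) in frame 2.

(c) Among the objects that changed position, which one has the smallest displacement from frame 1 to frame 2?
the yellow star

(moved 0.5)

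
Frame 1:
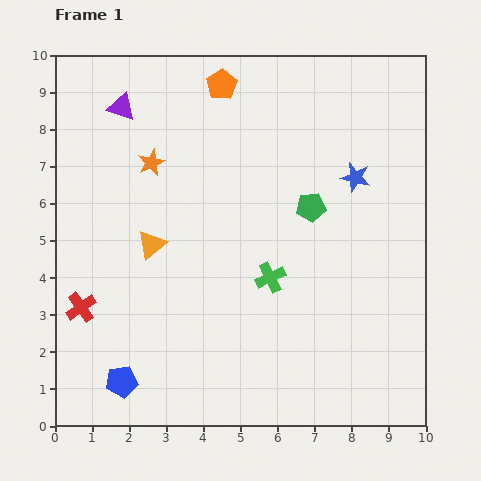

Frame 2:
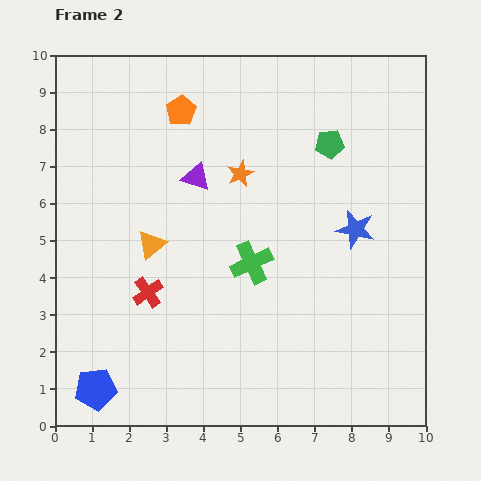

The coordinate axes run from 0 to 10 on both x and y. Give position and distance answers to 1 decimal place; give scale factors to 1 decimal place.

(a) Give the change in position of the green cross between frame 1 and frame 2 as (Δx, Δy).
(-0.5, 0.4)

The green cross was at (5.8, 4.0) in frame 1 and (5.3, 4.4) in frame 2.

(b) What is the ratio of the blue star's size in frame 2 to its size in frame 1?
1.3×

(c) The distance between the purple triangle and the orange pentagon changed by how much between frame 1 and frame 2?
-1.0

Distance in frame 1: 2.8. Distance in frame 2: 1.8.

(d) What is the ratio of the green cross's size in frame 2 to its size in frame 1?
1.4×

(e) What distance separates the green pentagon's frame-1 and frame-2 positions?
1.8

The green pentagon moved from (6.9, 5.9) to (7.4, 7.6), a distance of √(0.5² + 1.7²) ≈ 1.8.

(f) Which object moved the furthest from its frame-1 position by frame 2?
the purple triangle

(moved 2.8; next 2.4)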